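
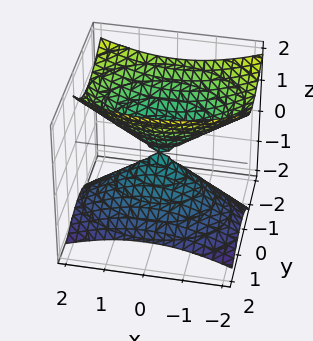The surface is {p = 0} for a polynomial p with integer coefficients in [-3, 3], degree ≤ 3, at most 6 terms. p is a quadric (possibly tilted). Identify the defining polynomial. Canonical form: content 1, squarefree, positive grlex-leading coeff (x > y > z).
x^2 + 2*y^2 + 2*y*z - 2*z^2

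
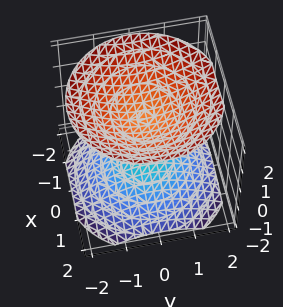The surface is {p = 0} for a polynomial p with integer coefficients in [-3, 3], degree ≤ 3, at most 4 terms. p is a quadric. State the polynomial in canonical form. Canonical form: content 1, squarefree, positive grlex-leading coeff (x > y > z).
2*x^2 + 2*y^2 - 3*z^2 + 3

1. I count 2 distinct pieces. Treating them together as one polynomial.
2. deg p = 2. Two sheets facing apart; a quadric.
3. Symmetries: rotational symmetry about the z-axis ⇒ p depends on x, y only through x² + y²; mirror symmetry z ↦ −z ⇒ only even powers of z.
4. Observable constraints: no y-intercept at any integer in the box; the z-axis gridline crossings are at z ∈ {-1, 1}.
5. These observations pin down the coefficients.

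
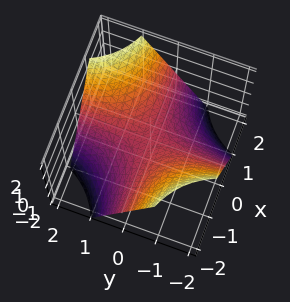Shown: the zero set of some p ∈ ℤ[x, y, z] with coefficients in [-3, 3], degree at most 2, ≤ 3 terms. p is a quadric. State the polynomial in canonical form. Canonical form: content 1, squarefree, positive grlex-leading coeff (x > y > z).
x*y - z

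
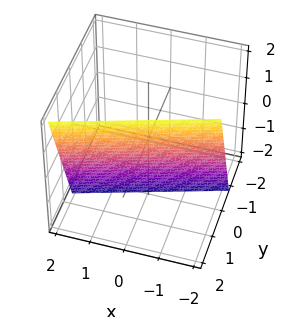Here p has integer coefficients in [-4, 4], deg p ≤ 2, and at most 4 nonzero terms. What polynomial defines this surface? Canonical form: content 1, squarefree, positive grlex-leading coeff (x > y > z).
First, degree: the surface is flat (a plane), so deg p = 1.
Then, from the visible intercepts: it crosses the x-axis at the gridline x = -2; it crosses the z-axis at the gridline z = -2.
Finally, solving for integer coefficients yields p as stated.

x - 3*y + z + 2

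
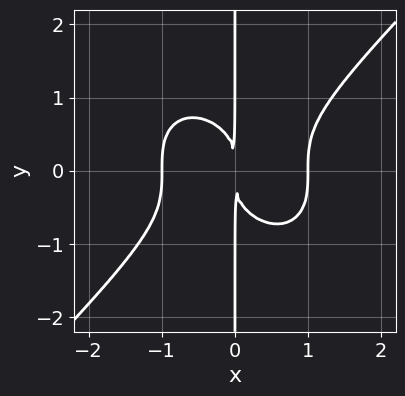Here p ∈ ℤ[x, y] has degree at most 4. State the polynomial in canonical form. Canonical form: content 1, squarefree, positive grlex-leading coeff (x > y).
1. Degree: the shape is more complex than any degree-3 curve, so deg p = 4.
2. From the axis intercepts and sections: every point of the y-axis in the box is on the curve; the x-axis gridline crossings are at x ∈ {-1, 1}.
3. The integer polynomial consistent with all of this is the stated p.

x^4 - x*y^3 - x^2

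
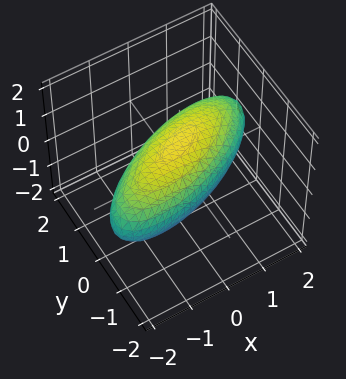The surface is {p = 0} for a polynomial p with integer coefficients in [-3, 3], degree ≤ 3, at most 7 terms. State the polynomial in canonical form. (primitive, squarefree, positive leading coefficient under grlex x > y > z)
The degree is 2 — a generic line meets the surface in up to 2 points.
From the axis intercepts and sections: the y-axis gridline crossings are at y ∈ {-1, 1}; among the integer gridlines, it crosses the z-axis at z ∈ {-1, 1}.
Fitting integer coefficients to these (and the overall shape) gives p.

x^2 - 2*x*y + 3*y^2 + 3*z^2 - 3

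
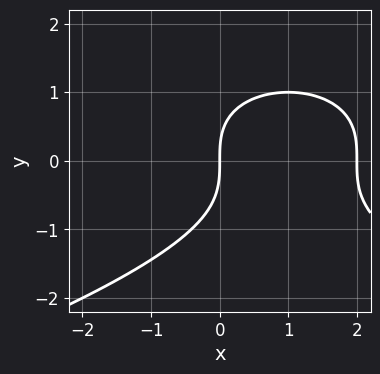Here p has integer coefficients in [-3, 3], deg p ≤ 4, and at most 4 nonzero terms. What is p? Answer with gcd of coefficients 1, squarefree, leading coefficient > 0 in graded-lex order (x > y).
y^3 + x^2 - 2*x

(a) The degree is 3 — the shape is more complex than any degree-2 curve.
(b) Observable constraints: it meets the y-axis at y = 0 (among the integer gridlines); the x-axis gridline crossings are at x ∈ {0, 2}.
(c) Putting this together gives p.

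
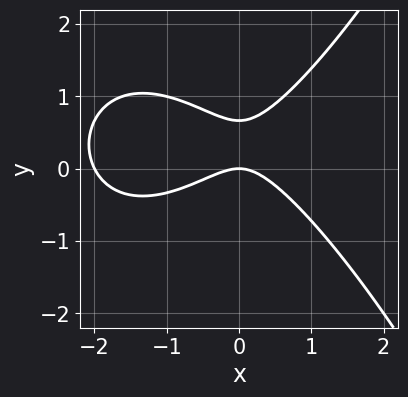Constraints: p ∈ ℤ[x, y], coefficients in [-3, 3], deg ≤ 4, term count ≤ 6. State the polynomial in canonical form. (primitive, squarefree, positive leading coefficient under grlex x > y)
x^3 + 2*x^2 - 3*y^2 + 2*y

(a) The degree is 3 — the shape is more complex than any degree-2 curve.
(b) From the axis intercepts and sections: it meets the y-axis at y = 0 (among the integer gridlines); among the integer gridlines, it crosses the x-axis at x ∈ {-2, 0}.
(c) Putting this together gives p.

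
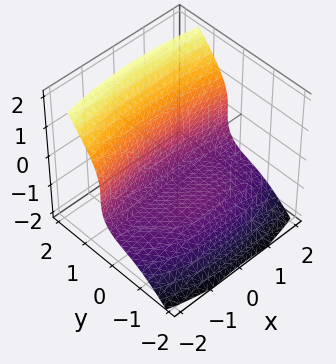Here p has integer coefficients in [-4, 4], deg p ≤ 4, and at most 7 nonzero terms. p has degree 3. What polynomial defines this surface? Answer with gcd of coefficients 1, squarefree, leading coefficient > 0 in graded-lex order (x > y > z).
First, the degree is 3 — no degree-2 surface has this shape.
Then, from the axis intercepts and sections: it crosses the z-axis at the gridline z = -1; it misses every integer gridline on the x-axis.
Finally, matching integer coefficients to the picture gives p.

x^2*y + 3*y^3 - 2*z^3 + 3*y^2 - 2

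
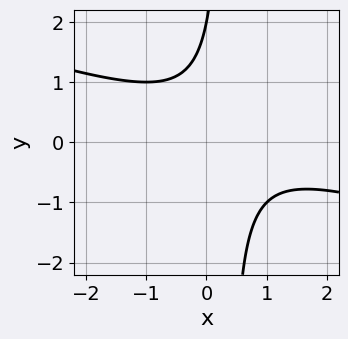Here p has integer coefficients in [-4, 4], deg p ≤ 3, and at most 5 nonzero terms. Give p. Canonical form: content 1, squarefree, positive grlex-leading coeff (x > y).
x^2 + 3*x*y - x - y + 2

(a) deg p = 2. The shape is more complex than any degree-1 curve.
(b) From the axis intercepts and sections: the curve avoids every integer x-axis point in the box; it meets the y-axis at y = 2 (among the integer gridlines).
(c) Matching integer coefficients to the picture gives p.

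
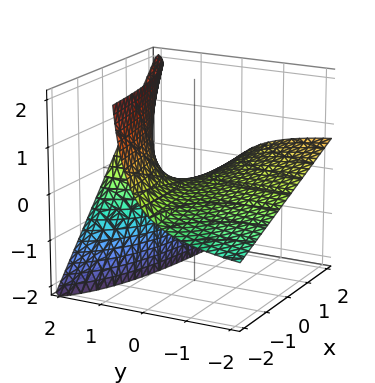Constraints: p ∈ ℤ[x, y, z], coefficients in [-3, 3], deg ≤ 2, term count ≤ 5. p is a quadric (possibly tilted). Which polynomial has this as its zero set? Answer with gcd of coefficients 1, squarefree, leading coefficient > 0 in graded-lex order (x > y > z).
(a) deg p = 2. The shape is more complex than any degree-1 surface.
(b) Reading off the gridlines: every point of the y-axis in the box is on the surface; every point of the x-axis in the box is on the surface; it meets the z-axis at z = 0 (among the integer gridlines).
(c) Fitting integer coefficients to these (and the overall shape) gives p.

x*y - 2*y*z + 2*z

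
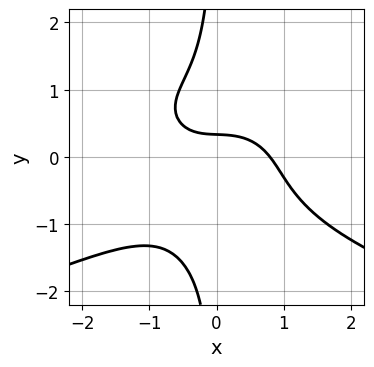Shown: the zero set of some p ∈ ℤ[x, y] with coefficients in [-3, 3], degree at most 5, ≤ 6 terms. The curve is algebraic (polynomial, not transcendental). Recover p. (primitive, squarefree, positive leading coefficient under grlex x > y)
3*x*y^3 + 2*x^3 + 3*y - 1

(a) The degree is 4 — no degree-3 curve has this shape.
(b) The integer polynomial consistent with all of this is the stated p.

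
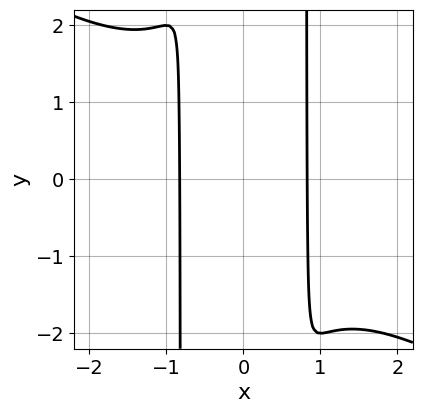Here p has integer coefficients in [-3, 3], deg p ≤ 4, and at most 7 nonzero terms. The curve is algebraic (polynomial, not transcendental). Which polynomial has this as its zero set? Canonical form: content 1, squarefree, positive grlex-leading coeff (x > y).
2*x^4 + 3*x^3*y + 3*x^2 - 2*x*y - 3

(a) Degree: the shape is more complex than any degree-3 curve, so deg p = 4.
(b) Against the integer gridlines: no y-intercept at any integer in the box.
(c) Matching integer coefficients to the picture gives p.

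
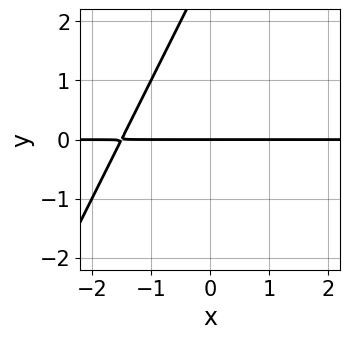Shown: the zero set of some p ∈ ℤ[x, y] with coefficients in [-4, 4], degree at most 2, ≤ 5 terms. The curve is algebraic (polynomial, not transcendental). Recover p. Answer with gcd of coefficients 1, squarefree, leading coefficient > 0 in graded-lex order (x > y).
First, deg p = 2. A generic line meets the curve in up to 2 points.
Then, from the visible intercepts: every point of the x-axis in the box is on the curve; it crosses the y-axis at the gridline y = 0.
Finally, solving for integer coefficients yields p as stated.

2*x*y - y^2 + 3*y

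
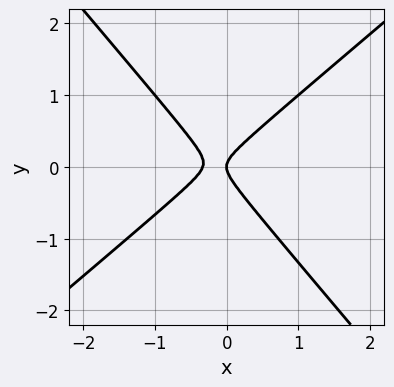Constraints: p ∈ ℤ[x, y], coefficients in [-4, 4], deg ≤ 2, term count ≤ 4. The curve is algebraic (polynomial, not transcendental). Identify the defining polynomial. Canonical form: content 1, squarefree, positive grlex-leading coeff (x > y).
3*x^2 - x*y - 3*y^2 + x

(a) Degree: the shape is more complex than any degree-1 curve, so deg p = 2.
(b) Checking where it meets the axes: one x-axis crossing is at x = 0; one y-axis crossing is at y = 0.
(c) Fitting integer coefficients to these (and the overall shape) gives p.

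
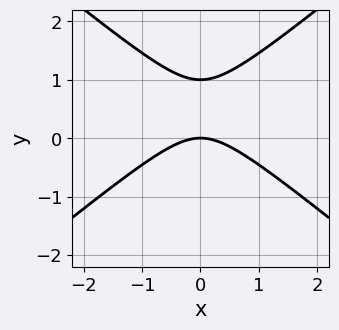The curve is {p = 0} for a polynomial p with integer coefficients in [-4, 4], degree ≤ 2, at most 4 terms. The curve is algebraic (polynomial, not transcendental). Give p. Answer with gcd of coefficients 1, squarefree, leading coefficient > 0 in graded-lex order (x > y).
The degree is 2 — no degree-1 curve has this shape.
Symmetries: it's symmetric under x → −x, forcing even powers of x.
Checking where it meets the axes: one x-axis crossing is at x = 0; the y-axis gridline crossings are at y ∈ {0, 1}.
Together with the visible shape, these determine p as stated.

2*x^2 - 3*y^2 + 3*y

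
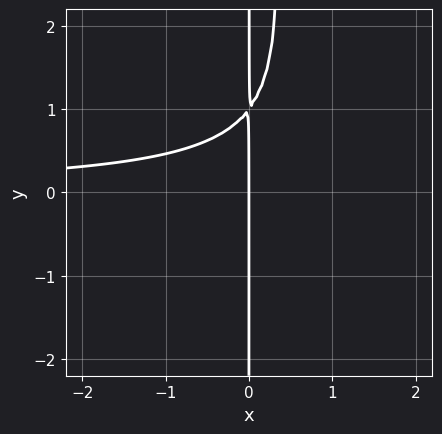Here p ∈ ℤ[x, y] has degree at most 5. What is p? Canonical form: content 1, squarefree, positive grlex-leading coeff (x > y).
x^2*y^2 + 3*x^2*y - 3*x*y + 3*x

(a) Degree: the shape is more complex than any degree-3 curve, so deg p = 4.
(b) Checking where it meets the axes: it meets the x-axis at x = 0 (among the integer gridlines); the visible y-axis segment lies entirely on the curve.
(c) These observations pin down the coefficients.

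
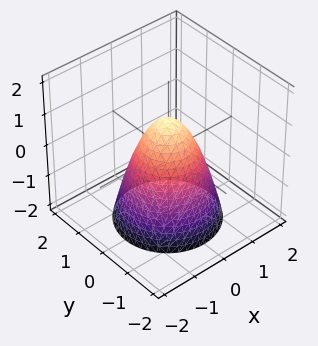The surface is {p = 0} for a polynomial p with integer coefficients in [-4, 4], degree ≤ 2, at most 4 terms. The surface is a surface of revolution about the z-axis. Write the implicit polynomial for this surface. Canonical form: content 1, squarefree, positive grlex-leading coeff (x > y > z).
3*x^2 + 3*y^2 + 2*z - 2

deg p = 2.
By symmetry, every cross-section ⟂ z is a circle, so x, y appear only via x² + y².
Against the integer gridlines: one z-axis crossing is at z = 1; a circular section at z = -2 has radius between 1 and 2.
Fitting integer coefficients to these (and the overall shape) gives p.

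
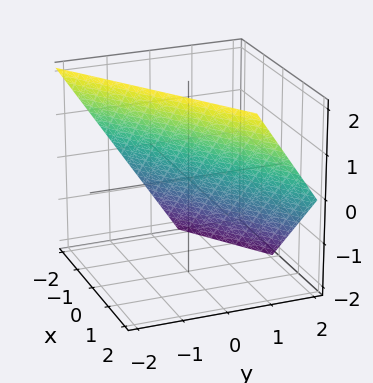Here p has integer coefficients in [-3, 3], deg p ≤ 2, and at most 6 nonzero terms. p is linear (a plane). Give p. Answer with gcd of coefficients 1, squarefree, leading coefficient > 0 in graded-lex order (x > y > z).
2*x - 3*y - 2*z + 2

The degree is 1 — the surface is flat (a plane).
From the visible intercepts: one z-axis crossing is at z = 1; it crosses the x-axis at the gridline x = -1.
Solving for integer coefficients yields p as stated.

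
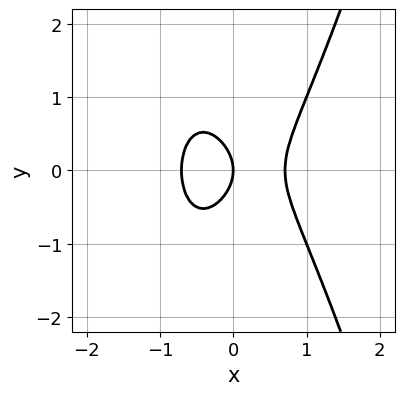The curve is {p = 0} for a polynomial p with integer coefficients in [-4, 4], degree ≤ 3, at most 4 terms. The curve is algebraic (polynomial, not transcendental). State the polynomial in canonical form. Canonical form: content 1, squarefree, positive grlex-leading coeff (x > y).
2*x^3 - y^2 - x

First, the degree is 3 — the shape is more complex than any degree-2 curve.
Then, symmetries: mirror symmetry y ↦ −y ⇒ only even powers of y.
Then, against the integer gridlines: one x-axis crossing is at x = 0; it meets the y-axis at y = 0 (among the integer gridlines).
Finally, assembling these constraints gives the stated polynomial.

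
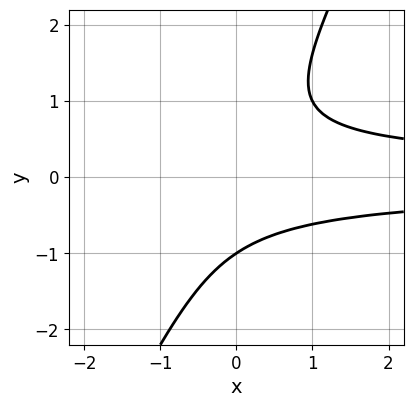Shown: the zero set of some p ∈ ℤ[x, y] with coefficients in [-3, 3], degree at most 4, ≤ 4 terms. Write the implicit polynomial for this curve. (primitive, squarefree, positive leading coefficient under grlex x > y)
2*x*y^2 - y^3 - 1

First, degree: the shape is more complex than any degree-2 curve, so deg p = 3.
Then, from the visible intercepts: no x-intercept at any integer in the box; it crosses the y-axis at the gridline y = -1.
Finally, these observations pin down the coefficients.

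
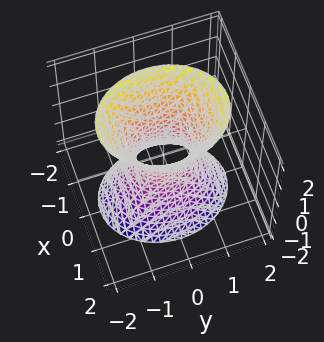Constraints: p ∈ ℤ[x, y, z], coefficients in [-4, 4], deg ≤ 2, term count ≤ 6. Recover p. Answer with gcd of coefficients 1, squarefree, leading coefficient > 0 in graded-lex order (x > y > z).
3*x^2 + 2*y^2 - z^2 - 1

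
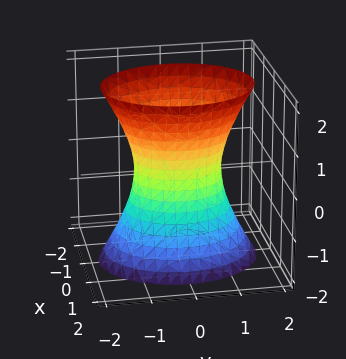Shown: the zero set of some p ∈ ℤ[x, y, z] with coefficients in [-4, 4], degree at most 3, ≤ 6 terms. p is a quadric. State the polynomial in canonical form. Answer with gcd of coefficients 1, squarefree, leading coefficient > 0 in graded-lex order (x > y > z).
3*x^2 + 2*y^2 - z^2 - 2

1. Degree: one connected sheet with a waist; a quadric, so deg p = 2.
2. Symmetries: the y ↦ −y reflection is a symmetry, so y appears only in even powers; mirror symmetry z ↦ −z ⇒ only even powers of z; it's symmetric under x → −x, forcing even powers of x.
3. Against the integer gridlines: the y-axis gridline crossings are at y ∈ {-1, 1}; the surface avoids every integer z-axis point in the box.
4. Putting this together gives p.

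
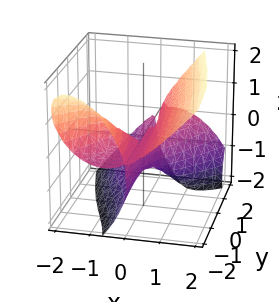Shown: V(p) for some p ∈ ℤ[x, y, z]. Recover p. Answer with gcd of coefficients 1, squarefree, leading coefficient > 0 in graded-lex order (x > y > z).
First, I count 3 distinct pieces. Treating them together as one polynomial.
Next, the degree is 3 — the shape is more complex than any degree-2 surface.
Then, reading off the gridlines: it meets the x-axis at x = 0 (among the integer gridlines); the visible y-axis segment lies entirely on the surface; among the integer gridlines, it crosses the z-axis at z ∈ {-1, 0}.
Finally, fitting integer coefficients to these (and the overall shape) gives p.

2*x^3 - x^2*y + 2*x*y*z - z^3 - z^2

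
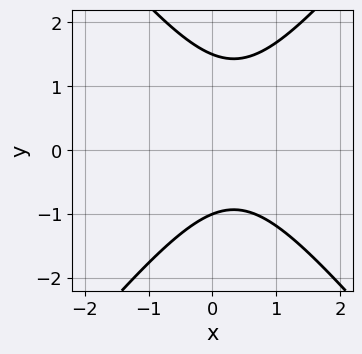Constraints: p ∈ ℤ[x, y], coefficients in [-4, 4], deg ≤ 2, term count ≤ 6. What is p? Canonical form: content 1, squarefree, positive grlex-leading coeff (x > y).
3*x^2 - 2*y^2 - 2*x + y + 3

1. The degree is 2 — the shape is more complex than any degree-1 curve.
2. Against the integer gridlines: the curve avoids every integer x-axis point in the box; it meets the y-axis at y = -1 (among the integer gridlines).
3. The integer polynomial consistent with all of this is the stated p.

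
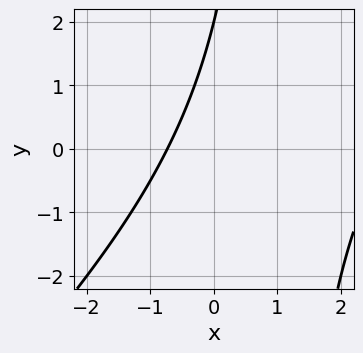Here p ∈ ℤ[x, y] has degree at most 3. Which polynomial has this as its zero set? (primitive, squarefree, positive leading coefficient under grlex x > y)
x^2 - x*y - 2*x + y - 2

(a) deg p = 2. A generic line meets the curve in up to 2 points.
(b) Against the integer gridlines: it meets the y-axis at y = 2 (among the integer gridlines).
(c) Assembling these constraints gives the stated polynomial.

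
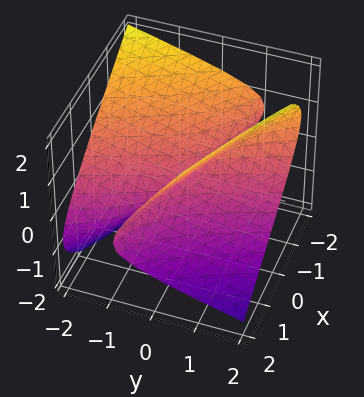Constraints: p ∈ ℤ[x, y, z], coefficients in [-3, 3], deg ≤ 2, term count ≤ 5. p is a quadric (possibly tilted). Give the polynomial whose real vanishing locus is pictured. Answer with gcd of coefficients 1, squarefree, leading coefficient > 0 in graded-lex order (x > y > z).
Degree: a generic line meets the surface in up to 2 points, so deg p = 2.
From the axis intercepts and sections: it crosses the z-axis at the gridline z = 0; it crosses the y-axis at the gridline y = 0; it meets the x-axis at x = 0 (among the integer gridlines).
The integer polynomial consistent with all of this is the stated p.

x^2 + 3*x*y + y^2 + 3*y*z - 3*z^2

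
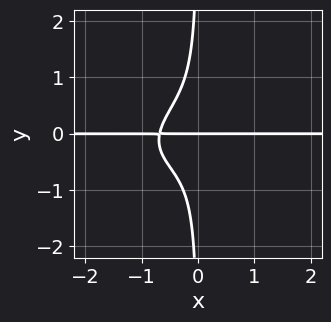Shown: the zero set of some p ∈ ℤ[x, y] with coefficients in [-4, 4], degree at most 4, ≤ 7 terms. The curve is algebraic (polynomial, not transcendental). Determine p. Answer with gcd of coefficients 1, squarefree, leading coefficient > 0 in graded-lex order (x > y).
First, the degree is 4 — no degree-3 curve has this shape.
Then, observable constraints: every point of the x-axis in the box is on the curve; it meets the y-axis at y = 0 (among the integer gridlines).
Finally, together with the visible shape, these determine p as stated.

x^3*y - x^2*y^2 + 3*x*y^3 + x*y + y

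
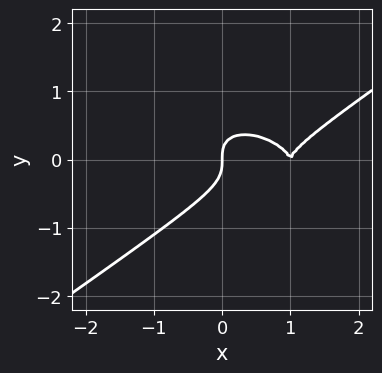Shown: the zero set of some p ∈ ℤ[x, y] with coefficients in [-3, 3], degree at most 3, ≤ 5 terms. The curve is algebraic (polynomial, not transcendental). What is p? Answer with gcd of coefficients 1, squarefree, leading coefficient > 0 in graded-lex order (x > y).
x^3 - 3*y^3 - 2*x^2 + x

(a) Degree: the shape is more complex than any degree-2 curve, so deg p = 3.
(b) Observable constraints: one y-axis crossing is at y = 0; the x-axis gridline crossings are at x ∈ {0, 1}.
(c) These observations pin down the coefficients.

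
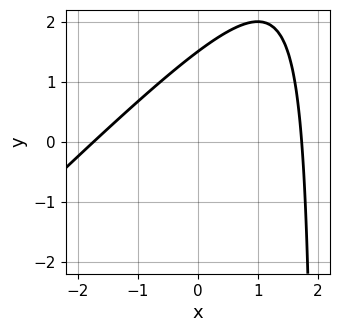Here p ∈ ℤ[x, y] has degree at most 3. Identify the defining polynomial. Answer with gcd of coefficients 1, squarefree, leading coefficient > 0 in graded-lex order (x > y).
Degree: a generic line meets the curve in up to 2 points, so deg p = 2.
The integer polynomial consistent with all of this is the stated p.

x^2 - x*y + 2*y - 3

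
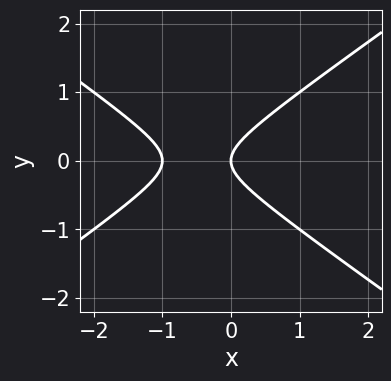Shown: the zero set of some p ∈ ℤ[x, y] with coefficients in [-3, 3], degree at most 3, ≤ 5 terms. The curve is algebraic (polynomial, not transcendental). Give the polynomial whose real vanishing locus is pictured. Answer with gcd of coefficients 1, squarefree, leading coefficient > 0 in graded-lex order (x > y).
(a) deg p = 2. No degree-1 curve has this shape.
(b) Symmetries: the y ↦ −y reflection is a symmetry, so y appears only in even powers.
(c) Checking where it meets the axes: one y-axis crossing is at y = 0; among the integer gridlines, it crosses the x-axis at x ∈ {-1, 0}.
(d) Assembling these constraints gives the stated polynomial.

x^2 - 2*y^2 + x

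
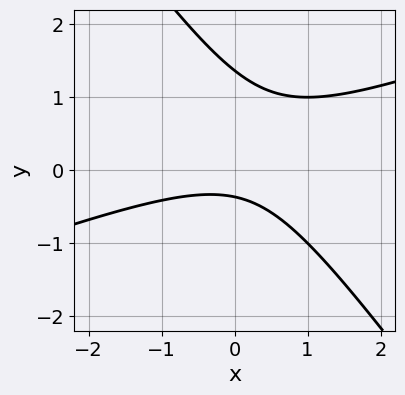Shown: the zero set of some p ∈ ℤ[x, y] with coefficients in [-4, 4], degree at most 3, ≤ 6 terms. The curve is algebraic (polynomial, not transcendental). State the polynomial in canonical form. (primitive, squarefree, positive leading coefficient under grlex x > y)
(a) Degree: a generic line meets the curve in up to 2 points, so deg p = 2.
(b) From the visible intercepts: no x-intercept at any integer in the box.
(c) Together with the visible shape, these determine p as stated.

x^2 - 2*x*y - 2*y^2 + 2*y + 1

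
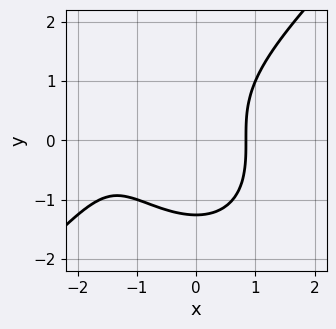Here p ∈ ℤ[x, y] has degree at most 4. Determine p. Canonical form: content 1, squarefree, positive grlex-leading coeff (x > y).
x^3 - y^3 + 2*x^2 - 2

deg p = 3. The shape is more complex than any degree-2 curve.
The integer polynomial consistent with all of this is the stated p.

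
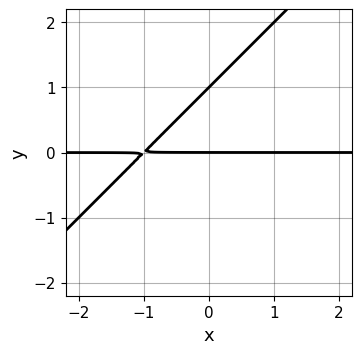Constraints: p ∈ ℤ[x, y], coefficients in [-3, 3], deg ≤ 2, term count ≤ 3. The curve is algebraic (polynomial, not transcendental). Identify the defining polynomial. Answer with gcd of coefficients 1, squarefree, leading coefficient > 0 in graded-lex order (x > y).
First, deg p = 2. A generic line meets the curve in up to 2 points.
Next, reading off the gridlines: among the integer gridlines, it crosses the y-axis at y ∈ {0, 1}; every point of the x-axis in the box is on the curve.
Finally, the integer polynomial consistent with all of this is the stated p.

x*y - y^2 + y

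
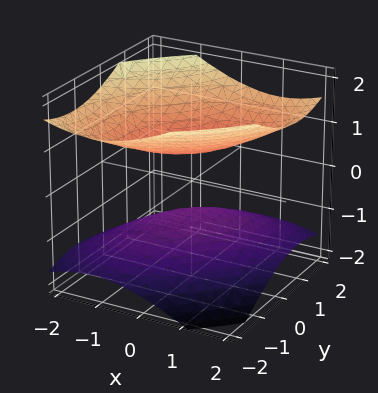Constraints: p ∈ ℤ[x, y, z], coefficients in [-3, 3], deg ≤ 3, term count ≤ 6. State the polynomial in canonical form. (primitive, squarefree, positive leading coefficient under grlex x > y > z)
1. There are 2 components. Treating them together as one polynomial.
2. deg p = 2. The shape is more complex than any degree-1 surface.
3. Checking where it meets the axes: the surface avoids every integer x-axis point in the box; the surface avoids every integer y-axis point in the box.
4. Solving for integer coefficients yields p as stated.

x^2 - x*y + y^2 - 2*z^2 + 1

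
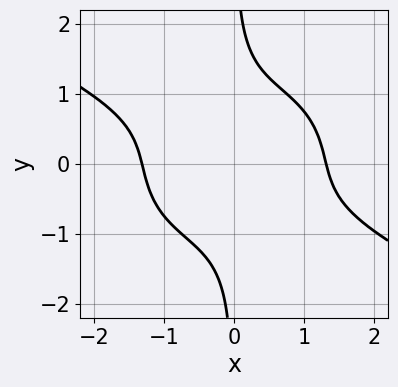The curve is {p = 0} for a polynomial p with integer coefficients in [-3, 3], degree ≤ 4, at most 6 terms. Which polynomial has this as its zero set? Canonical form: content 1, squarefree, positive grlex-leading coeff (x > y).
Degree: no degree-3 curve has this shape, so deg p = 4.
Reading off the gridlines: it misses every integer gridline on the y-axis.
Matching integer coefficients to the picture gives p.

x^4 + x^3*y + 3*x*y^3 - 3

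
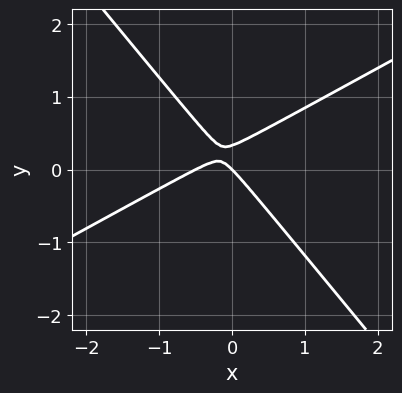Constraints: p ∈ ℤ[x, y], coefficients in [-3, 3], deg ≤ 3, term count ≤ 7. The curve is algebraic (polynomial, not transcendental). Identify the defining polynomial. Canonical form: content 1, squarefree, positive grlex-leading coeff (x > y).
2*x^2 - 2*x*y - 3*y^2 + x + y

The degree is 2 — no degree-1 curve has this shape.
Checking where it meets the axes: it meets the y-axis at y = 0 (among the integer gridlines); it meets the x-axis at x = 0 (among the integer gridlines).
Solving for integer coefficients yields p as stated.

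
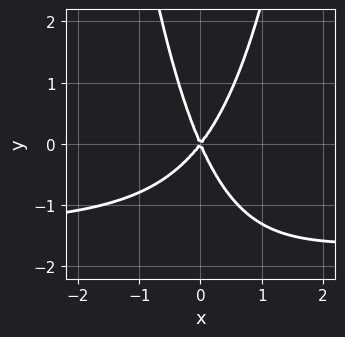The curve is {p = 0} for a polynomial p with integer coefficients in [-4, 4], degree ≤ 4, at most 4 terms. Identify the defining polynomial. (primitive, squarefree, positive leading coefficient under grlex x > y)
First, deg p = 3.
Then, from the axis intercepts and sections: it meets the y-axis at y = 0 (among the integer gridlines); it crosses the x-axis at the gridline x = 0.
Finally, matching integer coefficients to the picture gives p.

2*x^2*y + 3*x^2 - x*y - y^2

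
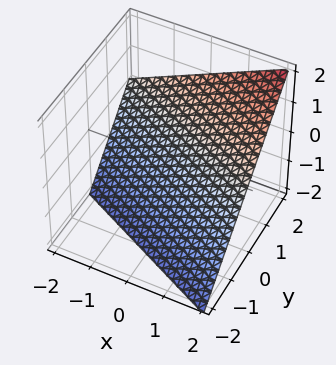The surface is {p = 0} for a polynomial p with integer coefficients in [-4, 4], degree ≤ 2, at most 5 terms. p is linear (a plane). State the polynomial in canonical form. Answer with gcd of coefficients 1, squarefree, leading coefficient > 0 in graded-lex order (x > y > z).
x + 2*y - 2*z - 2

First, the degree is 1 — the surface is flat (a plane).
Then, reading off the gridlines: it meets the x-axis at x = 2 (among the integer gridlines); one z-axis crossing is at z = -1; it crosses the y-axis at the gridline y = 1.
Finally, the integer polynomial consistent with all of this is the stated p.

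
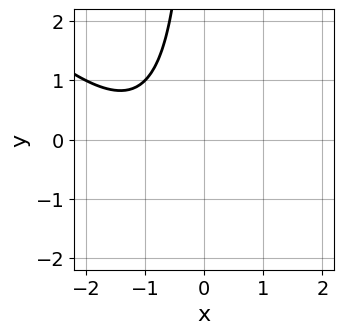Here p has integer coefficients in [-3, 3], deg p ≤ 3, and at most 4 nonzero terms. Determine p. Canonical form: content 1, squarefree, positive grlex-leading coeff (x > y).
1. Degree: the shape is more complex than any degree-1 curve, so deg p = 2.
2. From the axis intercepts and sections: it misses every integer gridline on the x-axis; no y-intercept at any integer in the box.
3. Assembling these constraints gives the stated polynomial.

x^2 + x*y + 2*x + 2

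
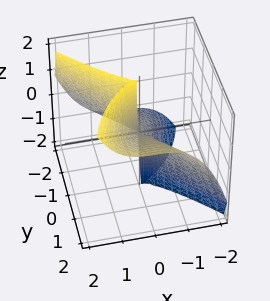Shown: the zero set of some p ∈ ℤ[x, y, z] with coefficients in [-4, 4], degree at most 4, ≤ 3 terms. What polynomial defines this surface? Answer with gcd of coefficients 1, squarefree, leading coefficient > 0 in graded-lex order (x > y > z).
2*x^3 + y^3 - 2*y^2*z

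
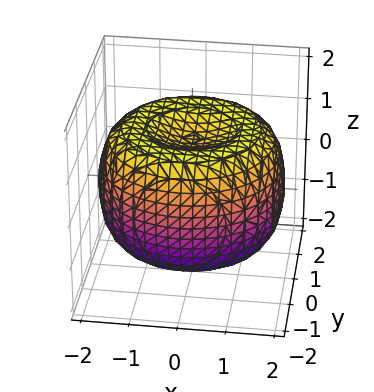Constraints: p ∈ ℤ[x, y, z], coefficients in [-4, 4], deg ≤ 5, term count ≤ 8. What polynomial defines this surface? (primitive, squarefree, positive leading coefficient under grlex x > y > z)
x^4 + 2*x^2*y^2 + y^4 - 3*x^2 - 3*y^2 + 3*z^2 - 3

deg p = 4.
Symmetries: the surface is invariant under rotation about z: p = q(x² + y², z).
From the visible intercepts: a circular section at z = 0 has radius between 1 and 2; among the integer gridlines, it crosses the z-axis at z ∈ {-1, 1}.
The integer polynomial consistent with all of this is the stated p.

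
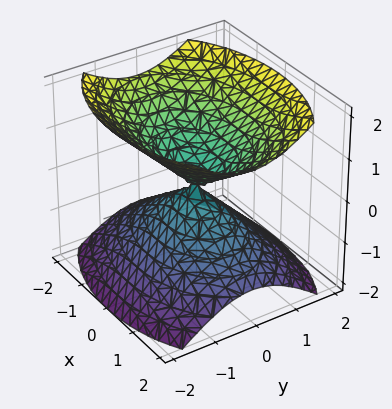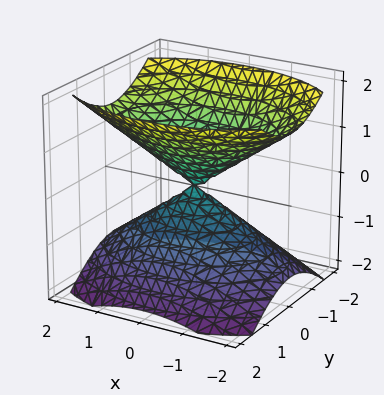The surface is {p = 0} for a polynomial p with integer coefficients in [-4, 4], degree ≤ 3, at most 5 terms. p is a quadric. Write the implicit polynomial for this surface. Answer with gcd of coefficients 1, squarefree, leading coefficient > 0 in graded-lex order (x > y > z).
x^2 + 2*y^2 - 2*z^2

First, I count 2 distinct pieces.
Next, degree: a double cone through the origin; a quadric, so deg p = 2.
Next, symmetries: it's symmetric under y → −y, forcing even powers of y; it's symmetric under x → −x, forcing even powers of x; mirror symmetry z ↦ −z ⇒ only even powers of z.
Next, against the integer gridlines: one y-axis crossing is at y = 0; one x-axis crossing is at x = 0.
Finally, matching integer coefficients to the picture gives p.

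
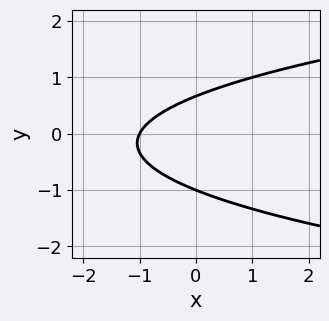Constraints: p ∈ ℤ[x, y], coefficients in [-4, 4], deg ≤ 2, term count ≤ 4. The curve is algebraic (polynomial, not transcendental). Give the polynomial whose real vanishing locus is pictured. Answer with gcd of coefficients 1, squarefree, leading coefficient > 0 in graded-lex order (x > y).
3*y^2 - 2*x + y - 2

1. Degree: no degree-1 curve has this shape, so deg p = 2.
2. Checking where it meets the axes: one y-axis crossing is at y = -1; it meets the x-axis at x = -1 (among the integer gridlines).
3. Fitting integer coefficients to these (and the overall shape) gives p.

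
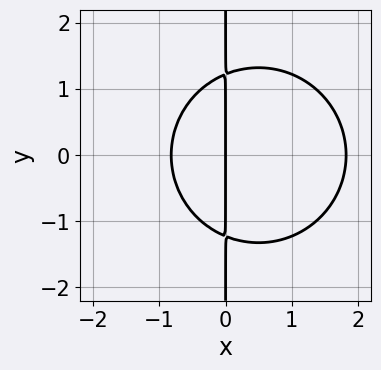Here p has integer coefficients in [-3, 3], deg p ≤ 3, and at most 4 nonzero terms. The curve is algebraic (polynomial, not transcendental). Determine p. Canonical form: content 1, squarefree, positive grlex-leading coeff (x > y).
(a) deg p = 3. No degree-2 curve has this shape.
(b) Symmetries: mirror symmetry y ↦ −y ⇒ only even powers of y.
(c) From the axis intercepts and sections: the visible y-axis segment lies entirely on the curve; it meets the x-axis at x = 0 (among the integer gridlines).
(d) Together with the visible shape, these determine p as stated.

2*x^3 + 2*x*y^2 - 2*x^2 - 3*x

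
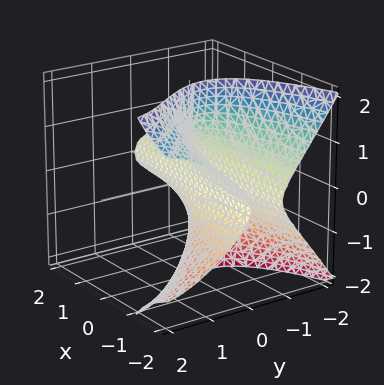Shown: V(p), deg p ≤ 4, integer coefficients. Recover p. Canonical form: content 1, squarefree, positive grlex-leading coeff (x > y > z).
1. deg p = 3.
2. From the axis intercepts and sections: every point of the x-axis in the box is on the surface; every point of the z-axis in the box is on the surface.
3. The integer polynomial consistent with all of this is the stated p.

2*x*z^2 - y^3 + 3*y^2 + 3*y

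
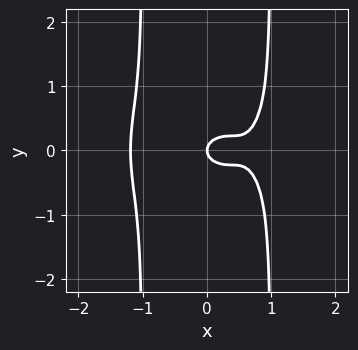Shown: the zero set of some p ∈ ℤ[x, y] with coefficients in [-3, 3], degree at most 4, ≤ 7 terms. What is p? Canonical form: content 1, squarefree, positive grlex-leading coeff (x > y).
2*x^4 + 3*x^2*y^2 - 2*x^2 - 3*y^2 + x

Degree: the shape is more complex than any degree-3 curve, so deg p = 4.
Symmetries: mirror symmetry y ↦ −y ⇒ only even powers of y.
Against the integer gridlines: it crosses the y-axis at the gridline y = 0; it meets the x-axis at x = 0 (among the integer gridlines).
Putting this together gives p.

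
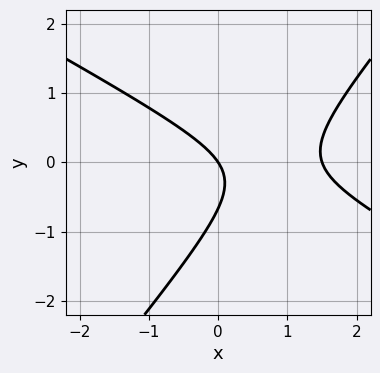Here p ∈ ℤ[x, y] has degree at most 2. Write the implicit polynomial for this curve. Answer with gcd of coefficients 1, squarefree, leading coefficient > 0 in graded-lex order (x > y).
2*x^2 + 2*x*y - 3*y^2 - 3*x - 2*y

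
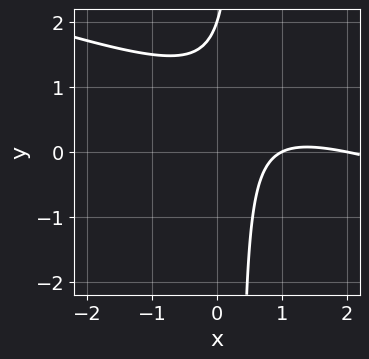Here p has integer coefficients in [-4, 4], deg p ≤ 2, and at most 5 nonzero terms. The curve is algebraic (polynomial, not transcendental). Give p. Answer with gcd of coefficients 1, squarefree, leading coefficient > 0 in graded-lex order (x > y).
x^2 + 3*x*y - 3*x - y + 2

The degree is 2 — a generic line meets the curve in up to 2 points.
From the axis intercepts and sections: it meets the y-axis at y = 2 (among the integer gridlines); the x-axis gridline crossings are at x ∈ {1, 2}.
Fitting integer coefficients to these (and the overall shape) gives p.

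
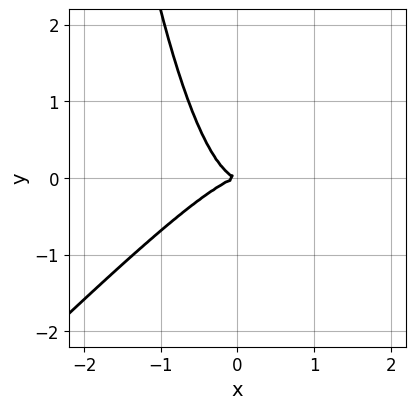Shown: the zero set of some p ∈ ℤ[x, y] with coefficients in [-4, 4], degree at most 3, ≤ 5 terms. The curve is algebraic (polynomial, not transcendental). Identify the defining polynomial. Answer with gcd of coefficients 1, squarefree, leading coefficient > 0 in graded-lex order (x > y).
The degree is 3 — a generic line meets the curve in up to 3 points.
Observable constraints: it crosses the x-axis at the gridline x = 0; it crosses the y-axis at the gridline y = 0.
Together with the visible shape, these determine p as stated.

3*x^3 - 3*x^2*y + 2*y^2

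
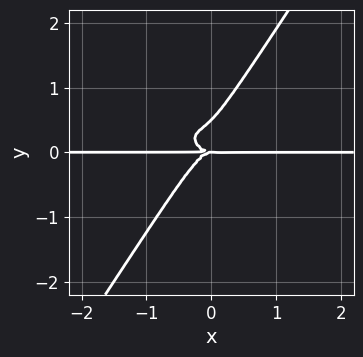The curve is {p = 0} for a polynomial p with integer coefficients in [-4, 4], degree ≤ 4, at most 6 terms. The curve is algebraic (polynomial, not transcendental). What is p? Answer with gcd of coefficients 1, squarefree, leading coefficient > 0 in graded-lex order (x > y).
x^3*y + x^2*y^2 + 2*x*y^3 - 2*y^4 + y^3

(a) deg p = 4. The shape is more complex than any degree-3 curve.
(b) Observable constraints: one y-axis crossing is at y = 0; the visible x-axis segment lies entirely on the curve.
(c) The integer polynomial consistent with all of this is the stated p.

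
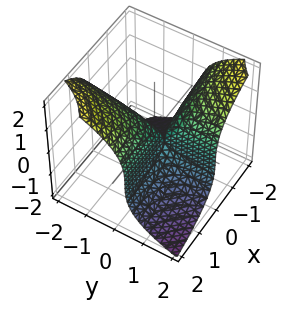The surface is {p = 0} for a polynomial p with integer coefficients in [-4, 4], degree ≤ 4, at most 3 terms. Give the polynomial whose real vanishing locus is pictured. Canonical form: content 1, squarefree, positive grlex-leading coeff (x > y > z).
z^3 + 3*x*y - x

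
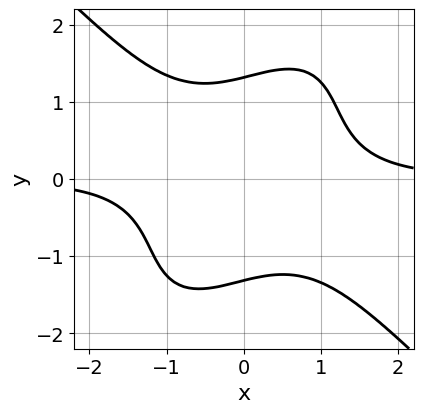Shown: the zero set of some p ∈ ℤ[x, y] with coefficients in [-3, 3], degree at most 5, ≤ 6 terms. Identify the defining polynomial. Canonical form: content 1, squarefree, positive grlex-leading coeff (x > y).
2*x^3*y - x*y^3 + y^4 - 3

The degree is 4 — the shape is more complex than any degree-3 curve.
From the visible intercepts: the curve avoids every integer x-axis point in the box.
Together with the visible shape, these determine p as stated.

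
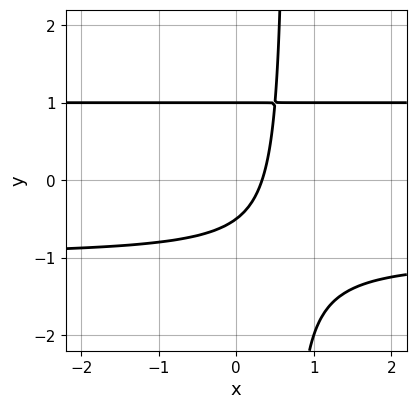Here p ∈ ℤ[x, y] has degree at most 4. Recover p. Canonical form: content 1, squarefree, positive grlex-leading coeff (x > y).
First, deg p = 3.
Next, from the axis intercepts and sections: one y-axis crossing is at y = 1.
Finally, putting this together gives p.

3*x*y^2 - 2*y^2 - 3*x + y + 1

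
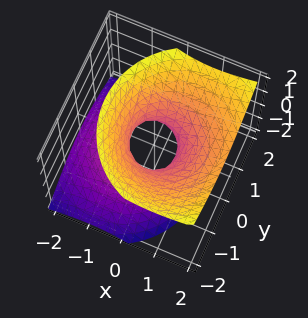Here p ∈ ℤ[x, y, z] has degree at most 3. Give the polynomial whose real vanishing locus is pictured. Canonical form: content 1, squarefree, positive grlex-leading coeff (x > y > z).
2*x^2 - 2*x*z + 2*y^2 - 2*z^2 - 1

1. deg p = 2. The shape is more complex than any degree-1 surface.
2. From the visible intercepts: it misses every integer gridline on the z-axis.
3. These observations pin down the coefficients.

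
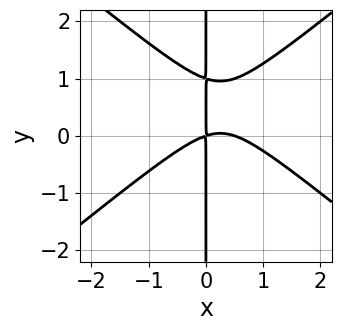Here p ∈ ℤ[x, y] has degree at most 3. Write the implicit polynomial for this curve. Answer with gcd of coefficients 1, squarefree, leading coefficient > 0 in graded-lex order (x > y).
2*x^3 - 3*x*y^2 - x^2 + 3*x*y

First, deg p = 3. No degree-2 curve has this shape.
Then, from the visible intercepts: the visible y-axis segment lies entirely on the curve.
Finally, the integer polynomial consistent with all of this is the stated p.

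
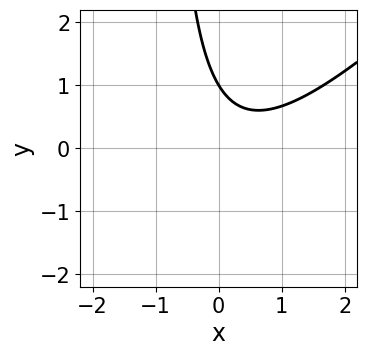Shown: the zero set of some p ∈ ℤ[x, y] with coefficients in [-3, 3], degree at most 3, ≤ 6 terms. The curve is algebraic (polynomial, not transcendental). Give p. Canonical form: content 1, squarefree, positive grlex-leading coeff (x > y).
First, the degree is 2 — no degree-1 curve has this shape.
Then, observable constraints: it meets the y-axis at y = 1 (among the integer gridlines); it misses every integer gridline on the x-axis.
Finally, assembling these constraints gives the stated polynomial.

3*x^2 - 3*x*y - 2*x - 3*y + 3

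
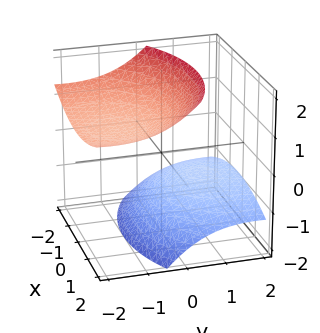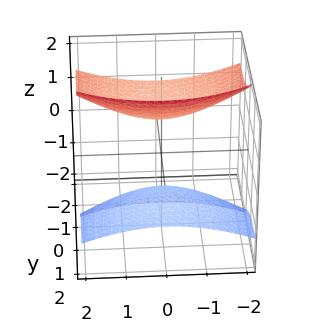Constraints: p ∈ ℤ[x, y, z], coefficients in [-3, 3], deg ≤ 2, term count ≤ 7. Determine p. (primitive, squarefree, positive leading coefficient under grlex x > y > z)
The picture has 2 separate pieces. Treating them together as one polynomial.
deg p = 2. The shape is more complex than any degree-1 surface.
Observable constraints: it misses every integer gridline on the y-axis; among the integer gridlines, it crosses the z-axis at z ∈ {-1, 1}.
Together with the visible shape, these determine p as stated.

x^2 + y^2 + 3*y*z - 2*z^2 + 2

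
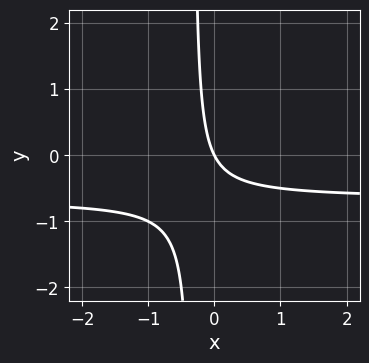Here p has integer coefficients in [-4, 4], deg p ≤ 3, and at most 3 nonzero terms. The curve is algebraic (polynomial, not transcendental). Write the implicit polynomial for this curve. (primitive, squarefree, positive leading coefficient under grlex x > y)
3*x*y + 2*x + y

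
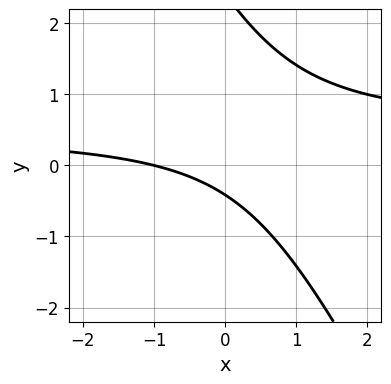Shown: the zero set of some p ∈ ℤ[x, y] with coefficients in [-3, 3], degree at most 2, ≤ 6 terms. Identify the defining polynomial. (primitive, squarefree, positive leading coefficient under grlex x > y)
First, the degree is 2 — the shape is more complex than any degree-1 curve.
Then, checking where it meets the axes: one x-axis crossing is at x = -1.
Finally, putting this together gives p.

2*x*y + y^2 - x - 2*y - 1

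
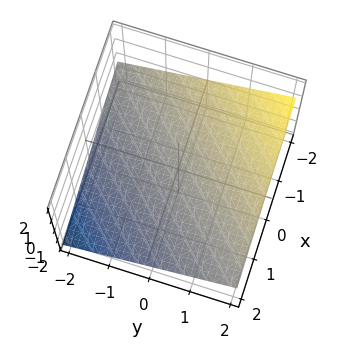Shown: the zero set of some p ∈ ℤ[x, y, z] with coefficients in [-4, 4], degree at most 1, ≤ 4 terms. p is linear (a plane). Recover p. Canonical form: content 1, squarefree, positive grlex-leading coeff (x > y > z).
x - y + 3*z + 2

1. Degree: every cross-section is a straight line — this is a plane, so deg p = 1.
2. From the visible intercepts: one y-axis crossing is at y = 2; it crosses the x-axis at the gridline x = -2.
3. These observations pin down the coefficients.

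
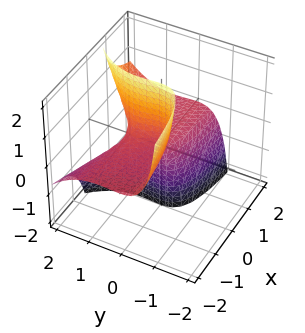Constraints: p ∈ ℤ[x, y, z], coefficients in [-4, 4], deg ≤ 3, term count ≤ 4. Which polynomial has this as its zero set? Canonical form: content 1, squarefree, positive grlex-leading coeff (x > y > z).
2*x*y*z - 2*y^3 + 3*x*z + 2*y^2

First, degree: the shape is more complex than any degree-2 surface, so deg p = 3.
Next, against the integer gridlines: the visible z-axis segment lies entirely on the surface; the visible x-axis segment lies entirely on the surface; it crosses the y-axis at the gridline y = 1.
Finally, solving for integer coefficients yields p as stated.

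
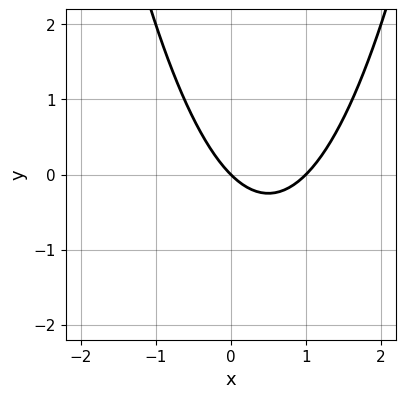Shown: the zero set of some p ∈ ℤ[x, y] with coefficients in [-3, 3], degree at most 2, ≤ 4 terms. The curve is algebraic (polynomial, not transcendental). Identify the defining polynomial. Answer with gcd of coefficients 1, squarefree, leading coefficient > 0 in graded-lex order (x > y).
x^2 - x - y

First, the degree is 2 — a generic line meets the curve in up to 2 points.
Then, reading off the gridlines: the x-axis gridline crossings are at x ∈ {0, 1}; one y-axis crossing is at y = 0.
Finally, putting this together gives p.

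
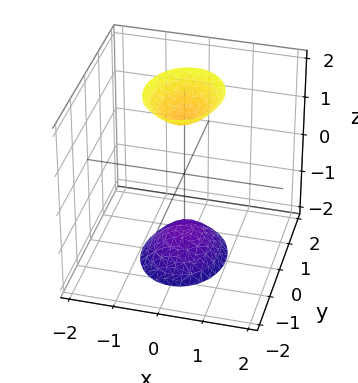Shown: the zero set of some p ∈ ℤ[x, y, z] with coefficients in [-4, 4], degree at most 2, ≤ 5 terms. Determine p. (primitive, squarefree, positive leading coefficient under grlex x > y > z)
First, I count 2 distinct pieces. They look like related sheets of one shape, so recover p as a whole.
Next, deg p = 2. Two separate bowl-shaped sheets opening away from each other; a quadric.
Then, symmetries: mirror symmetry y ↦ −y ⇒ only even powers of y; the x ↦ −x reflection is a symmetry, so x appears only in even powers; the z ↦ −z reflection is a symmetry, so z appears only in even powers.
Then, checking where it meets the axes: no y-intercept at any integer in the box; it misses every integer gridline on the x-axis.
Finally, fitting integer coefficients to these (and the overall shape) gives p.

3*x^2 + 2*y^2 - z^2 + 2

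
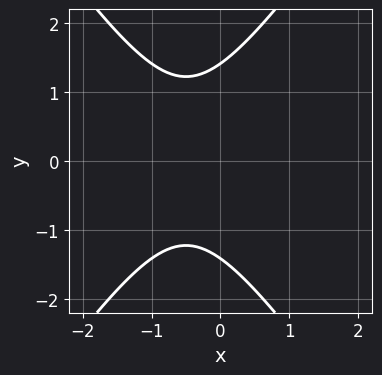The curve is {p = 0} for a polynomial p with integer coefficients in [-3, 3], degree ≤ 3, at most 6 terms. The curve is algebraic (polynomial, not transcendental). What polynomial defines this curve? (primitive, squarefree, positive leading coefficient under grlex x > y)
2*x^2 - y^2 + 2*x + 2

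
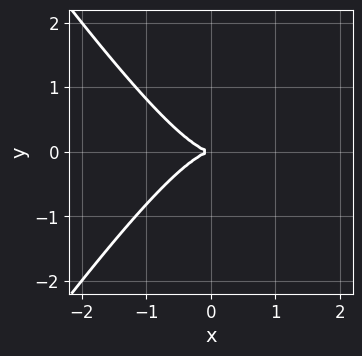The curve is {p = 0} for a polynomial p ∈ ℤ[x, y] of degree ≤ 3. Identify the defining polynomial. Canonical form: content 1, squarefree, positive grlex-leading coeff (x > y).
2*x^3 - x*y^2 + 2*y^2

Degree: a generic line meets the curve in up to 3 points, so deg p = 3.
Symmetries: the y ↦ −y reflection is a symmetry, so y appears only in even powers.
Observable constraints: one y-axis crossing is at y = 0; it crosses the x-axis at the gridline x = 0.
Assembling these constraints gives the stated polynomial.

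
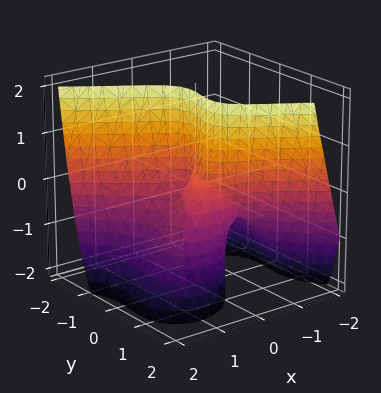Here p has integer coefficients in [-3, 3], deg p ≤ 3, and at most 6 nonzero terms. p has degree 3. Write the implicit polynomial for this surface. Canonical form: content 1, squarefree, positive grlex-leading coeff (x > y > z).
2*x^3 + 3*y^3 + 3*x*z - 2*y^2 - y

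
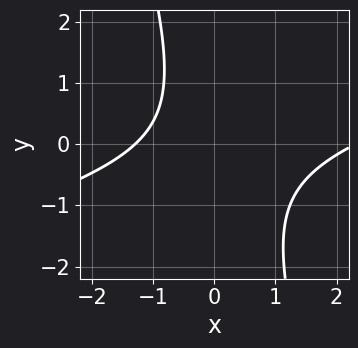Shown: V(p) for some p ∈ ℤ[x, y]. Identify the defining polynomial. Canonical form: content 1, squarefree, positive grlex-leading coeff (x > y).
First, deg p = 2. The shape is more complex than any degree-1 curve.
Next, checking where it meets the axes: no y-intercept at any integer in the box.
Finally, these observations pin down the coefficients.

x^2 - 3*x*y - y^2 - x - 3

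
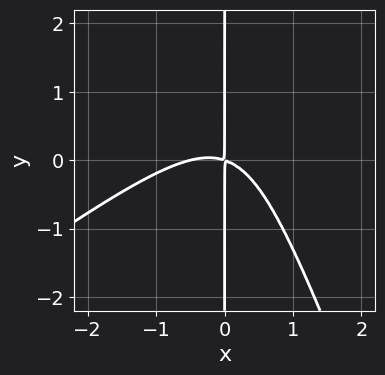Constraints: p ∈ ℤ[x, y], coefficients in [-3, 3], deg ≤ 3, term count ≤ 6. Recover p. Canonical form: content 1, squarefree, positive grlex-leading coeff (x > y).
2*x^3 - 2*x^2*y - x*y^2 + x^2 + 3*x*y

(a) Degree: no degree-2 curve has this shape, so deg p = 3.
(b) From the axis intercepts and sections: every point of the y-axis in the box is on the curve.
(c) The integer polynomial consistent with all of this is the stated p.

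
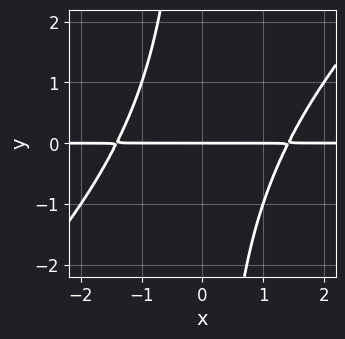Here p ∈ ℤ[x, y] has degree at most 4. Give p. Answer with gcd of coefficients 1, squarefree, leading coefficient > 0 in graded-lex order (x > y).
(a) Degree: the shape is more complex than any degree-2 curve, so deg p = 3.
(b) Reading off the gridlines: every point of the x-axis in the box is on the curve; one y-axis crossing is at y = 0.
(c) Matching integer coefficients to the picture gives p.

x^2*y - x*y^2 - 2*y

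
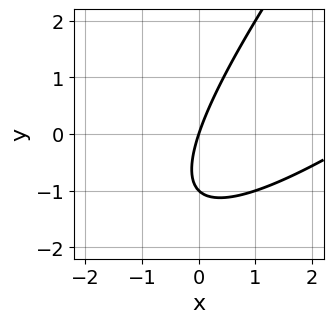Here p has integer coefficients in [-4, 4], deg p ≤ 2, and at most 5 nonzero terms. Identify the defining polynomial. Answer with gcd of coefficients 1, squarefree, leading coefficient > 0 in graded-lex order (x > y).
x^2 - 2*x*y + y^2 - 3*x + y

First, deg p = 2. The shape is more complex than any degree-1 curve.
Then, from the axis intercepts and sections: the y-axis gridline crossings are at y ∈ {-1, 0}; it meets the x-axis at x = 0 (among the integer gridlines).
Finally, these observations pin down the coefficients.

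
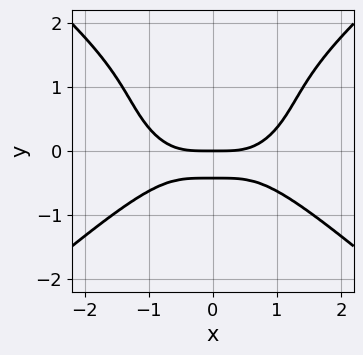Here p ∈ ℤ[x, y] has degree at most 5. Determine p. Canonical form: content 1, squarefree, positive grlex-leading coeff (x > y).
x^4 - 2*y^4 + 3*y^3 - 3*y^2 - 2*y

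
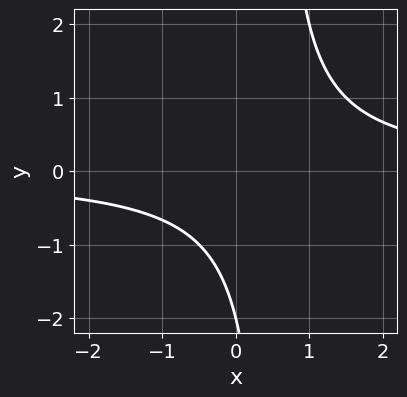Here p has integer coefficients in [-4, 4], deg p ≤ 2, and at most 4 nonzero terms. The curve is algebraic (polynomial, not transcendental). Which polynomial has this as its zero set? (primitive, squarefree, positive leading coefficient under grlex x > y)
2*x*y - y - 2

(a) deg p = 2.
(b) Reading off the gridlines: one y-axis crossing is at y = -2; the curve avoids every integer x-axis point in the box.
(c) Fitting integer coefficients to these (and the overall shape) gives p.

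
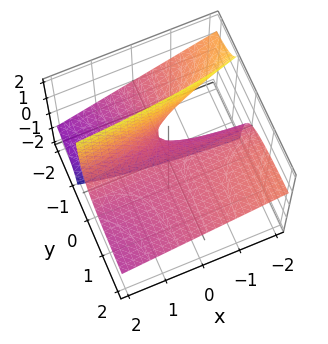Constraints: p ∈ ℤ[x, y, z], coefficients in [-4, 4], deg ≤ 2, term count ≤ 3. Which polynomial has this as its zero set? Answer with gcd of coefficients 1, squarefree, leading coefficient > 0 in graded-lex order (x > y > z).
x*y + 3*y*z + 2*z

First, degree: a generic line meets the surface in up to 2 points, so deg p = 2.
Then, checking where it meets the axes: one z-axis crossing is at z = 0; every point of the x-axis in the box is on the surface.
Finally, assembling these constraints gives the stated polynomial. Check: (0, -1, 0) on the y-axis lies on the surface, and p(0, -1, 0) = 0. ✓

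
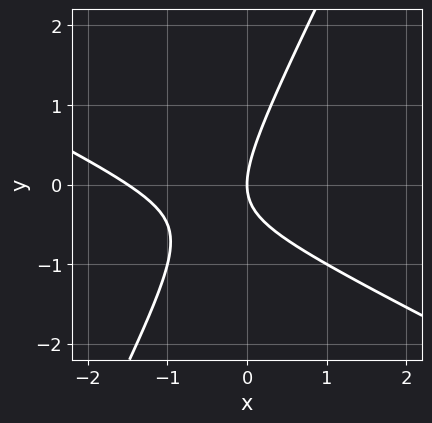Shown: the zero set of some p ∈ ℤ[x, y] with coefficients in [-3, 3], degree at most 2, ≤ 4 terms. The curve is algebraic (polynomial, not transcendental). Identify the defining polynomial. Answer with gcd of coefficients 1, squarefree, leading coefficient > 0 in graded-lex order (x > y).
2*x^2 + 3*x*y - 2*y^2 + 3*x

(a) The degree is 2 — a generic line meets the curve in up to 2 points.
(b) Observable constraints: it crosses the y-axis at the gridline y = 0; it meets the x-axis at x = 0 (among the integer gridlines).
(c) The integer polynomial consistent with all of this is the stated p.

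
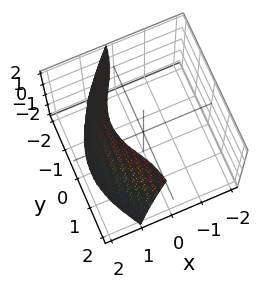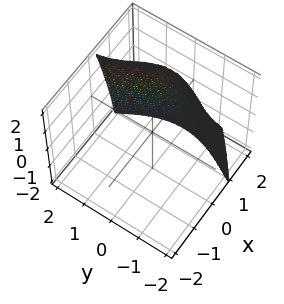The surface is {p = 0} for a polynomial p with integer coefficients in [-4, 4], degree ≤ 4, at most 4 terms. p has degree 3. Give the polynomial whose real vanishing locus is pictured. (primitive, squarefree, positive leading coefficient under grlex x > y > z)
x^3 + x*y^2 + z - 3

1. Degree: a generic line meets the surface in up to 3 points, so deg p = 3.
2. Reading off the gridlines: no z-intercept at any integer in the box; no y-intercept at any integer in the box.
3. Putting this together gives p.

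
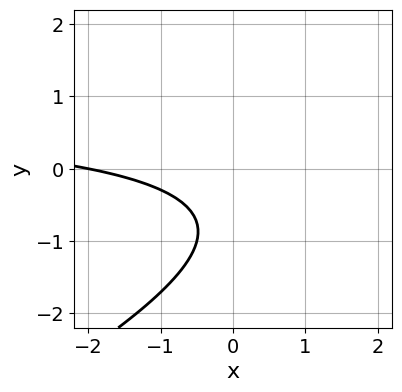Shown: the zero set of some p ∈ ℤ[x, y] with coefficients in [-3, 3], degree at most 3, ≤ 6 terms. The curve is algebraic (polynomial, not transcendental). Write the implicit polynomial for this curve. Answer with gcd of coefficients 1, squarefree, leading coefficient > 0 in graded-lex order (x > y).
x*y - 2*y^2 - x - 3*y - 2

(a) Degree: a generic line meets the curve in up to 2 points, so deg p = 2.
(b) Against the integer gridlines: the curve avoids every integer y-axis point in the box; it meets the x-axis at x = -2 (among the integer gridlines).
(c) Fitting integer coefficients to these (and the overall shape) gives p.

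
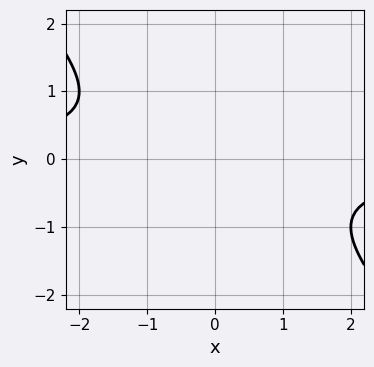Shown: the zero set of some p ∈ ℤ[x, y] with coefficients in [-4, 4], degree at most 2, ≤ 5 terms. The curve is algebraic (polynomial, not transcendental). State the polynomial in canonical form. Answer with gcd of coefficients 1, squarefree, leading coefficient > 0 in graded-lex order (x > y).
x*y + y^2 + 1

(a) deg p = 2.
(b) Reading off the gridlines: no y-intercept at any integer in the box; it misses every integer gridline on the x-axis.
(c) Matching integer coefficients to the picture gives p.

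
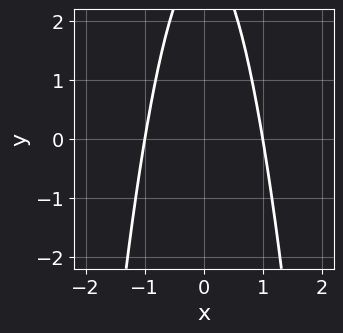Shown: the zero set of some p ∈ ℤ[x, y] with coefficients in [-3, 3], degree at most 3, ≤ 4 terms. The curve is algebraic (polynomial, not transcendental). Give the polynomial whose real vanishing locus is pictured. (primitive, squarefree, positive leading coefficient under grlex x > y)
3*x^2 + y - 3

First, degree: no degree-1 curve has this shape, so deg p = 2.
Next, symmetries: it's symmetric under x → −x, forcing even powers of x.
Then, against the integer gridlines: the x-axis gridline crossings are at x ∈ {-1, 1}; no y-intercept at any integer in the box.
Finally, solving for integer coefficients yields p as stated.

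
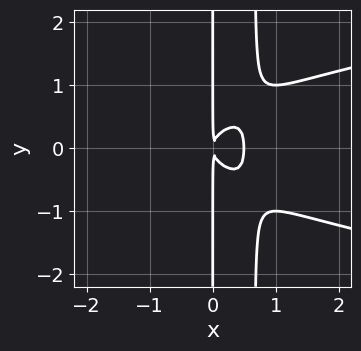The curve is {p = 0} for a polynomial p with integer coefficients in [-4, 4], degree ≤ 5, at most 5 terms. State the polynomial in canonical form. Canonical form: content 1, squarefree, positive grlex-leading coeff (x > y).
3*x^2*y^2 - 2*x^3 - 2*x*y^2 + x^2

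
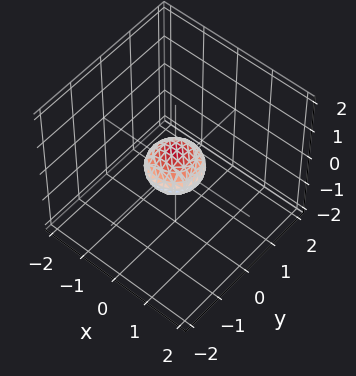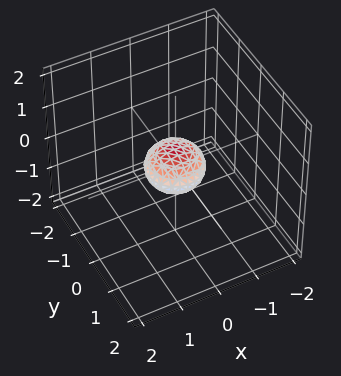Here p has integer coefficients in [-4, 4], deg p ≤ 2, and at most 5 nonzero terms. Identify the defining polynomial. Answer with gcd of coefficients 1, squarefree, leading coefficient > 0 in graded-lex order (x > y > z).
Degree: bounded and convex; a quadric, so deg p = 2.
Symmetries: the z-axis is an axis of rotation, so x and y enter only as x² + y²; mirror symmetry z ↦ −z ⇒ only even powers of z.
Reading off the gridlines: a circular section at z = 0 has radius between 0 and 1.
These observations pin down the coefficients.

2*x^2 + 2*y^2 + 3*z^2 - 1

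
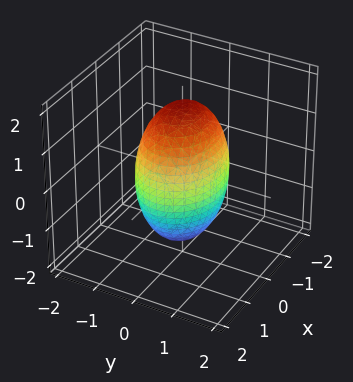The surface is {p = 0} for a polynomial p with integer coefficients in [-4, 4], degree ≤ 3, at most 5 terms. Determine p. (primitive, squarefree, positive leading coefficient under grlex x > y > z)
2*x^2 + 3*y^2 + z^2 - 3

(a) deg p = 2. A closed, bounded, convex surface; a quadric.
(b) Symmetries: the z ↦ −z reflection is a symmetry, so z appears only in even powers; the x ↦ −x reflection is a symmetry, so x appears only in even powers; mirror symmetry y ↦ −y ⇒ only even powers of y.
(c) From the visible intercepts: the y-axis gridline crossings are at y ∈ {-1, 1}.
(d) Solving for integer coefficients yields p as stated.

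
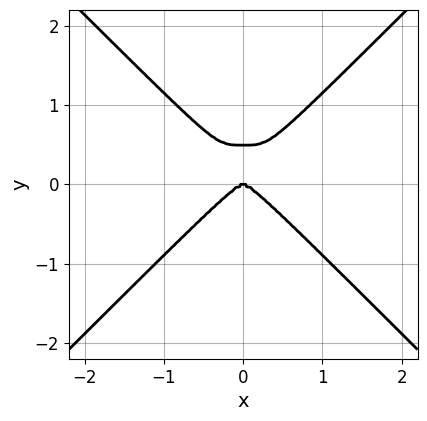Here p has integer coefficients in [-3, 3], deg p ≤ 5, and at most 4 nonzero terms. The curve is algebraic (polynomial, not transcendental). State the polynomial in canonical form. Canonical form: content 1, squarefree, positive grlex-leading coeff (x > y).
Degree: the shape is more complex than any degree-3 curve, so deg p = 4.
Symmetries: mirror symmetry x ↦ −x ⇒ only even powers of x.
Checking where it meets the axes: it crosses the x-axis at the gridline x = 0; one y-axis crossing is at y = 0.
Matching integer coefficients to the picture gives p.

2*x^4 - 2*y^4 + y^3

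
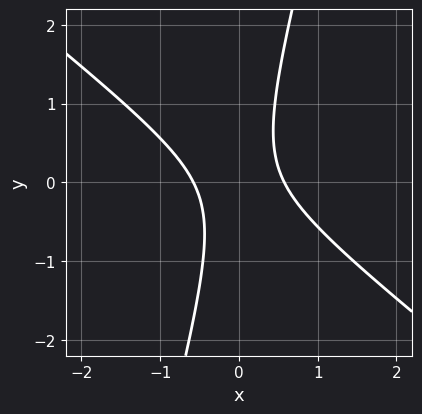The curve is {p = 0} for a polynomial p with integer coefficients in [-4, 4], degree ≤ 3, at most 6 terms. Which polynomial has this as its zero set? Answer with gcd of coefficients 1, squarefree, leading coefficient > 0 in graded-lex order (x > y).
3*x^2 + 3*x*y - y^2 - 1

(a) The degree is 2 — the shape is more complex than any degree-1 curve.
(b) Observable constraints: no y-intercept at any integer in the box.
(c) Putting this together gives p.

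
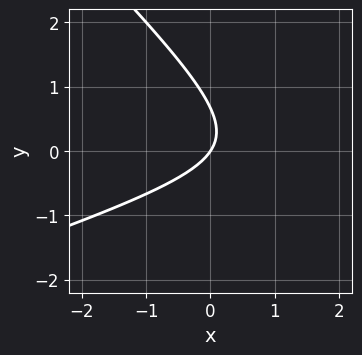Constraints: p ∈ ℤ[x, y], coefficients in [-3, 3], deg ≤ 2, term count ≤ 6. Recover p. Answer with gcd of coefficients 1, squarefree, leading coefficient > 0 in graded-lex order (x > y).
x^2 - 2*x*y - 3*y^2 - 3*x + 2*y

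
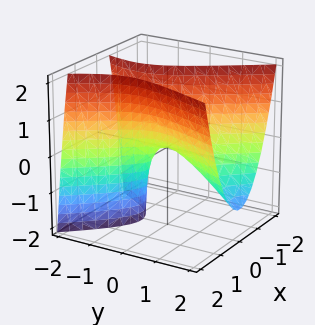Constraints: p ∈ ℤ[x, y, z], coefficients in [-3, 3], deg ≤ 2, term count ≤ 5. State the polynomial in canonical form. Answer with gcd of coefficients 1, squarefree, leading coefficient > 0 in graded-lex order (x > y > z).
First, degree: the shape is more complex than any degree-1 surface, so deg p = 2.
Then, from the visible intercepts: it crosses the y-axis at the gridline y = 0; it meets the x-axis at x = 0 (among the integer gridlines); one z-axis crossing is at z = 0.
Finally, solving for integer coefficients yields p as stated.

3*x^2 + x*y - y^2 - y*z - z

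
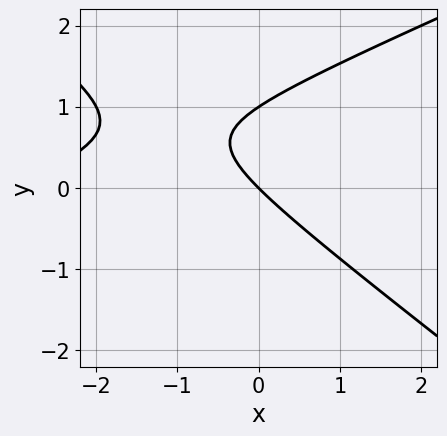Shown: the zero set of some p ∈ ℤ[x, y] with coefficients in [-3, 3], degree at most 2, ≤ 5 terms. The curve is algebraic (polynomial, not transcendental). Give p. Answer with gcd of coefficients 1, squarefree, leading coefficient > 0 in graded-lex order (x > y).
Degree: the shape is more complex than any degree-1 curve, so deg p = 2.
Observable constraints: it meets the x-axis at x = 0 (among the integer gridlines); among the integer gridlines, it crosses the y-axis at y ∈ {0, 1}.
Together with the visible shape, these determine p as stated.

x^2 - x*y - 3*y^2 + 3*x + 3*y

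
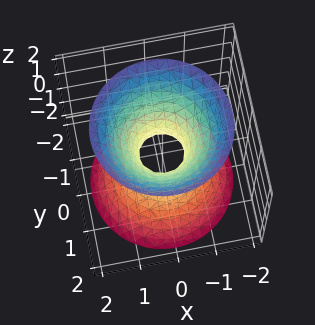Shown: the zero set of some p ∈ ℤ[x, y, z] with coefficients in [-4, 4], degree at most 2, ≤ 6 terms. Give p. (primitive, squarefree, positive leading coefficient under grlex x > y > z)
3*x^2 + 3*y^2 - 2*z^2 - 1

(a) deg p = 2.
(b) Symmetries: the z ↦ −z reflection is a symmetry, so z appears only in even powers; every cross-section ⟂ z is a circle, so x, y appear only via x² + y².
(c) From the axis intercepts and sections: the surface avoids every integer z-axis point in the box; a circular section at z = 0 has radius between 0 and 1.
(d) Fitting integer coefficients to these (and the overall shape) gives p.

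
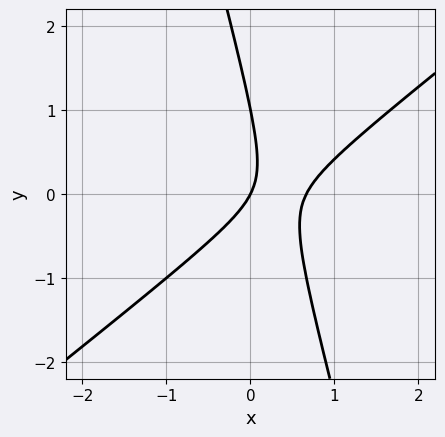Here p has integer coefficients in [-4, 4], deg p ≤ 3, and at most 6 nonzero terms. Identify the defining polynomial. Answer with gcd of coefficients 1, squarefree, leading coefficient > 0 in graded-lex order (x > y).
First, deg p = 2. A generic line meets the curve in up to 2 points.
Next, checking where it meets the axes: it crosses the x-axis at the gridline x = 0; among the integer gridlines, it crosses the y-axis at y ∈ {0, 1}.
Finally, putting this together gives p.

3*x^2 - 3*x*y - y^2 - 2*x + y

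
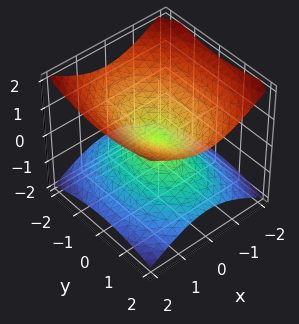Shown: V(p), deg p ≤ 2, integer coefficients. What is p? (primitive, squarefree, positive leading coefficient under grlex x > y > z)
2*x^2 + y^2 - 3*z^2

First, degree: a double cone through the origin; a quadric, so deg p = 2.
Then, symmetries: mirror symmetry y ↦ −y ⇒ only even powers of y; the z ↦ −z reflection is a symmetry, so z appears only in even powers; it's symmetric under x → −x, forcing even powers of x.
Next, reading off the gridlines: one x-axis crossing is at x = 0; one z-axis crossing is at z = 0.
Finally, fitting integer coefficients to these (and the overall shape) gives p.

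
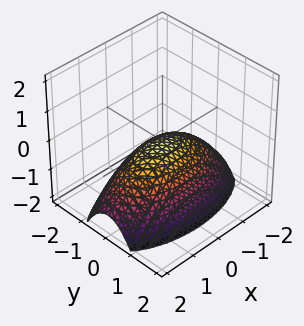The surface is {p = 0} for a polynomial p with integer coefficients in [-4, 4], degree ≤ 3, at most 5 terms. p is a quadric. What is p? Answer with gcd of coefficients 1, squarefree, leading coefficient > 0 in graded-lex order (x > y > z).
(a) The degree is 2 — a single bowl opening along one axis; a quadric.
(b) Symmetries: the x ↦ −x reflection is a symmetry, so x appears only in even powers; the y ↦ −y reflection is a symmetry, so y appears only in even powers.
(c) From the visible intercepts: it crosses the z-axis at the gridline z = 0; it meets the y-axis at y = 0 (among the integer gridlines); it meets the x-axis at x = 0 (among the integer gridlines).
(d) Together with the visible shape, these determine p as stated.

x^2 + 3*y^2 + 3*z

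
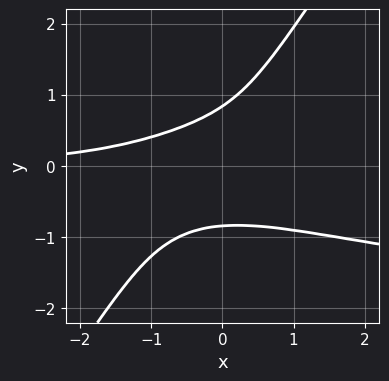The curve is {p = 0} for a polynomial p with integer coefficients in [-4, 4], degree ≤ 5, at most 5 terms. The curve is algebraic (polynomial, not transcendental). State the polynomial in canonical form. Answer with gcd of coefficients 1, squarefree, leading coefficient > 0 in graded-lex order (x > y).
3*x*y^3 - 2*y^4 - x^2*y + 2*x*y^2 + 1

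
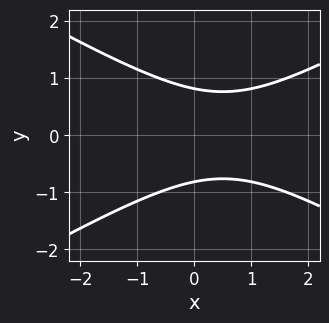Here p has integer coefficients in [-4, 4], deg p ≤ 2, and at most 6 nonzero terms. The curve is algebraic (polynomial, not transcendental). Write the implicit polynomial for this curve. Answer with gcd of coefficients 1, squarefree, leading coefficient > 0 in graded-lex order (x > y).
(a) Degree: no degree-1 curve has this shape, so deg p = 2.
(b) Symmetries: the y ↦ −y reflection is a symmetry, so y appears only in even powers.
(c) Observable constraints: no x-intercept at any integer in the box.
(d) Together with the visible shape, these determine p as stated.

x^2 - 3*y^2 - x + 2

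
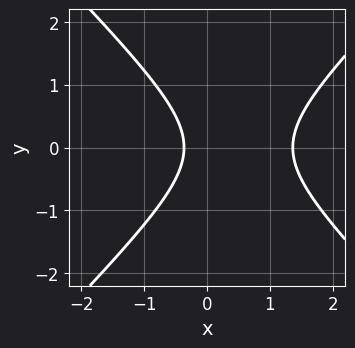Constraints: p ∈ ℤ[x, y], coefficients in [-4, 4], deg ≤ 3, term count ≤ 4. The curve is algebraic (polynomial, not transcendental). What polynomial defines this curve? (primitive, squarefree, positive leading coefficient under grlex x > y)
2*x^2 - 2*y^2 - 2*x - 1

Degree: a generic line meets the curve in up to 2 points, so deg p = 2.
Symmetries: it's symmetric under y → −y, forcing even powers of y.
Against the integer gridlines: the curve avoids every integer y-axis point in the box.
Assembling these constraints gives the stated polynomial.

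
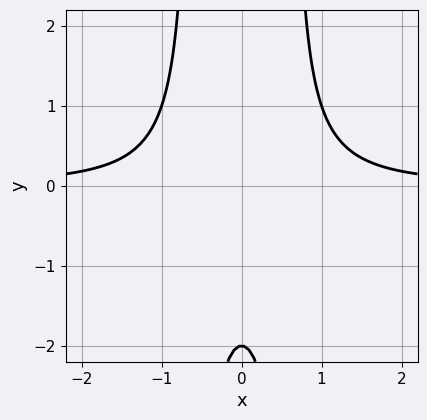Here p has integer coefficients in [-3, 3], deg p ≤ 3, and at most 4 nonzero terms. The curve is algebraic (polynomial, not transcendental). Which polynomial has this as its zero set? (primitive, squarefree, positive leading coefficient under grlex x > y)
3*x^2*y - y - 2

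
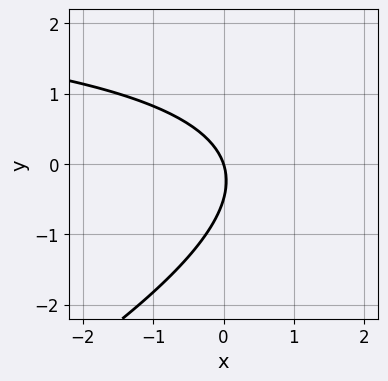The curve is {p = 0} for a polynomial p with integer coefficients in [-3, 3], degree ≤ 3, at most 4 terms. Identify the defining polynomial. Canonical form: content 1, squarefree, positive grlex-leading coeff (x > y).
x*y - 2*y^2 - 3*x - y

deg p = 2. The shape is more complex than any degree-1 curve.
From the visible intercepts: one y-axis crossing is at y = 0; it meets the x-axis at x = 0 (among the integer gridlines).
Solving for integer coefficients yields p as stated.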